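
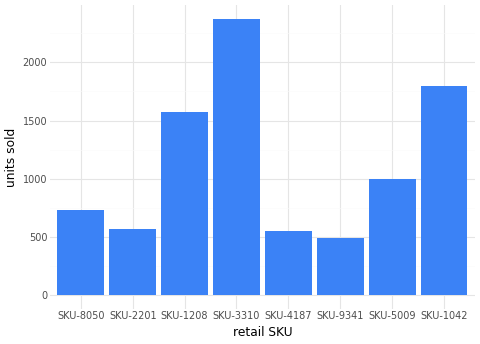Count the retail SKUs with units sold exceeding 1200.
3

Above 1200: SKU-1208, SKU-3310, SKU-1042.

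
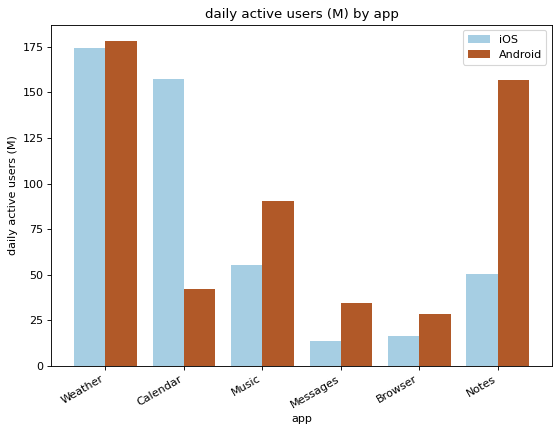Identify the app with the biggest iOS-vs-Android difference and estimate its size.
Calendar, ≈ 120 M

Calendar: iOS ≈ 160, Android ≈ 40 → gap ≈ 120. Next-largest (Notes) is only ≈ 100.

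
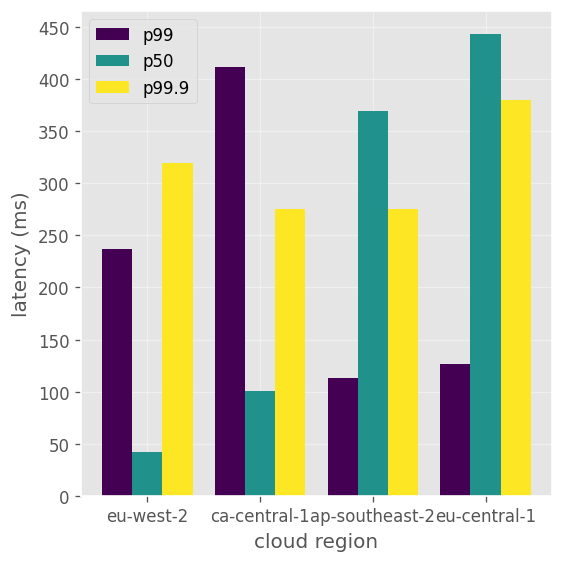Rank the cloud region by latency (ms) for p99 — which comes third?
eu-central-1

Top 4 for p99: ca-central-1 ≈ 400, eu-west-2 ≈ 250, eu-central-1 ≈ 150, ap-southeast-2 ≈ 100.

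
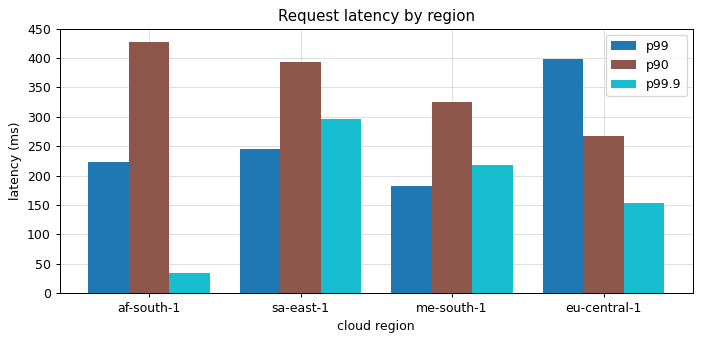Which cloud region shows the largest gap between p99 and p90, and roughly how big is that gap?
af-south-1, ≈ 250 ms

af-south-1: p99 ≈ 200, p90 ≈ 450 → gap ≈ 250. Next-largest (sa-east-1) is only ≈ 150.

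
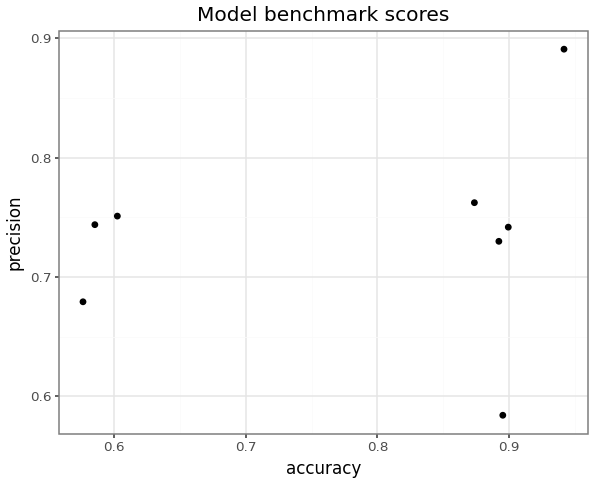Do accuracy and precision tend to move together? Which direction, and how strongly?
no clear correlation

Points are roughly uncorrelated; weak (|r| ≈ 0.2).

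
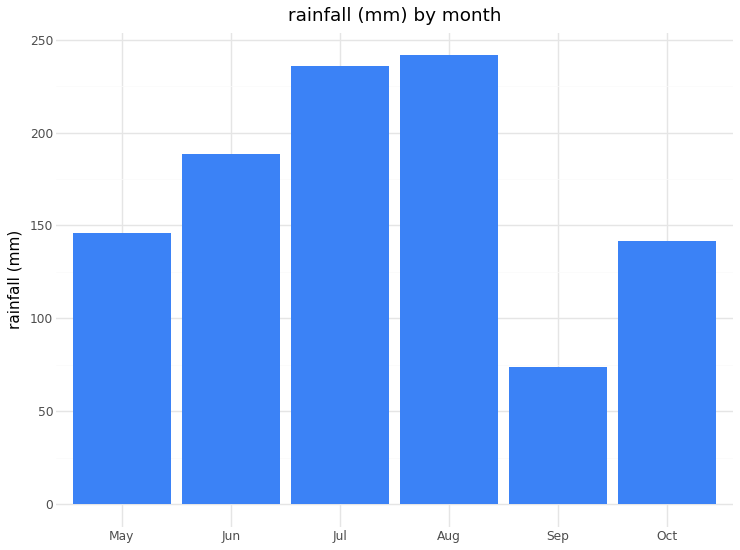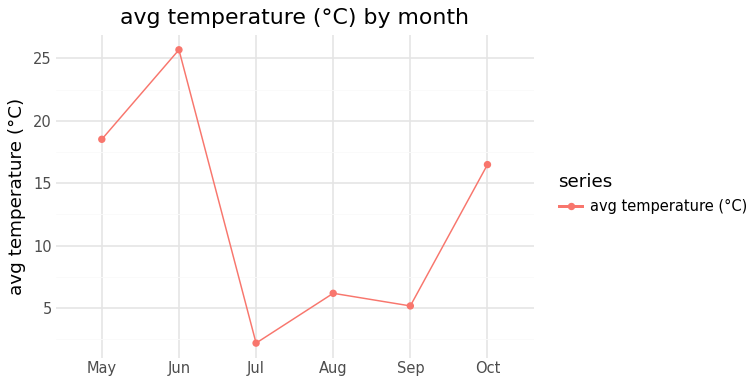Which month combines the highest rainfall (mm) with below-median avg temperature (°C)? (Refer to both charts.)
Chart 2 median avg temperature (°C) ≈ 10; below-median months: Jul, Aug, Sep. Among those, Aug has the highest rainfall (mm) (≈ 250).

Aug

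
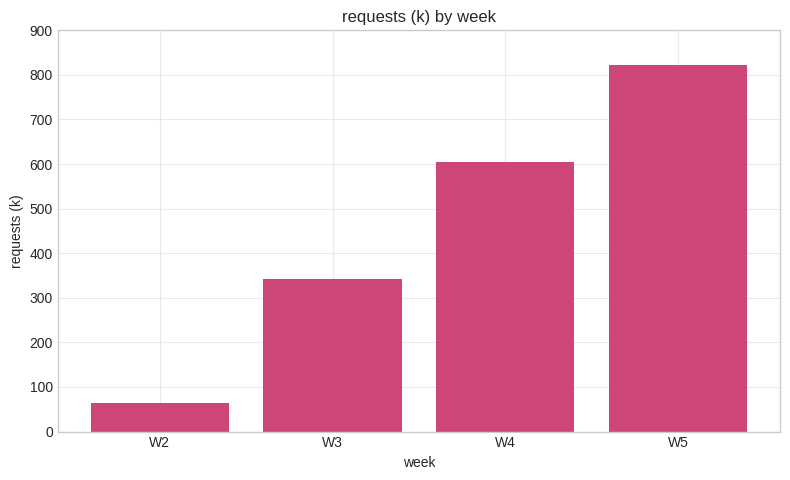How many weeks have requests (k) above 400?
Above 400: W4, W5.

2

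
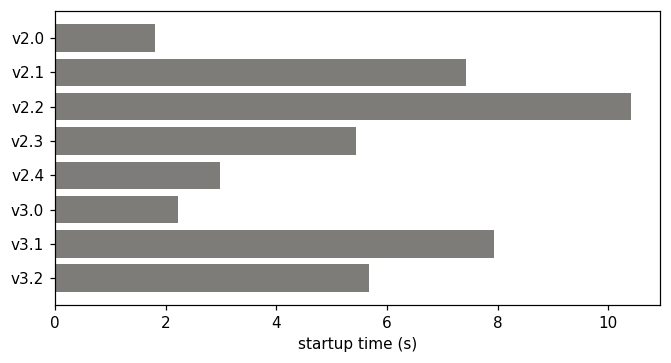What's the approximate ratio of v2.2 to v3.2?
v2.2 ≈ 10, v3.2 ≈ 6; 10/6 ≈ 1.67.

≈ 1.67×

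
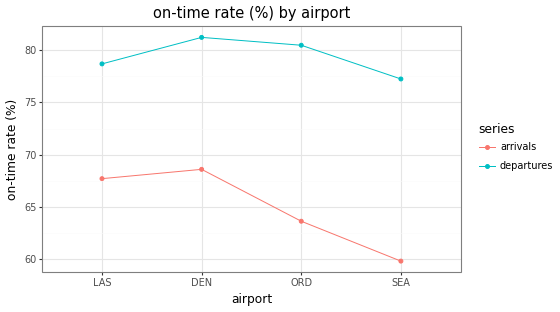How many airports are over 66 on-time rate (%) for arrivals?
2

Above 66: LAS, DEN.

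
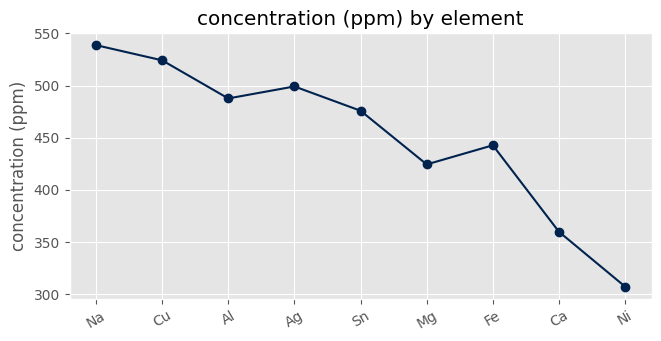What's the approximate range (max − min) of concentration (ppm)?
≈ 240

Max Na ≈ 540, min Ni ≈ 300; range ≈ 240.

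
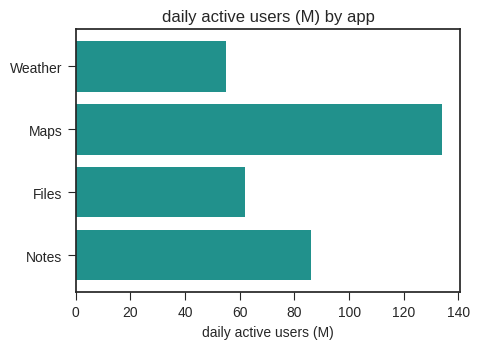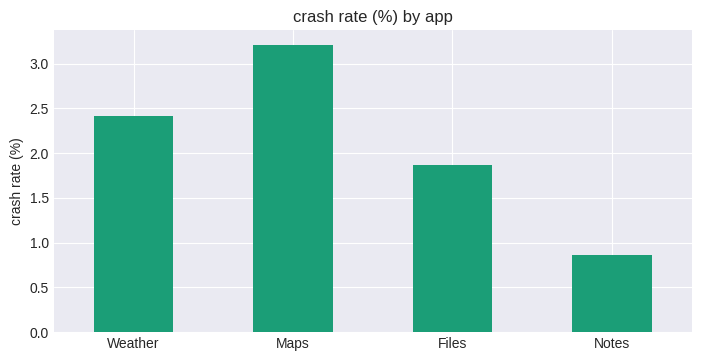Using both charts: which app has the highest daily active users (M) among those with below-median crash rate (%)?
Notes

Chart 2 median crash rate (%) ≈ 2; below-median apps: Files, Notes. Among those, Notes has the highest daily active users (M) (≈ 80).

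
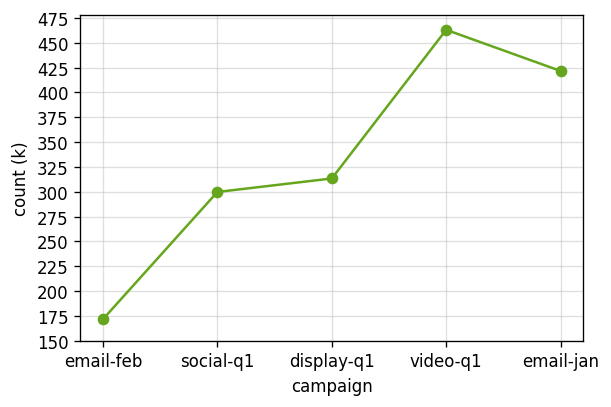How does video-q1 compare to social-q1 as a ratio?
≈ 1.58×

video-q1 ≈ 475, social-q1 ≈ 300; 475/300 ≈ 1.58.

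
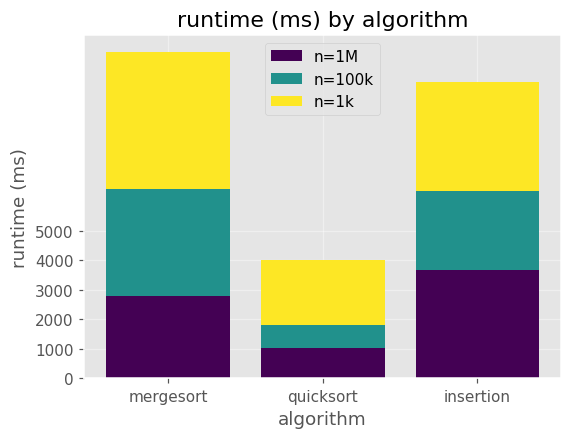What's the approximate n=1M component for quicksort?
n=1M top ≈ 1000, bottom ≈ 0; segment ≈ 1000.

≈ 1000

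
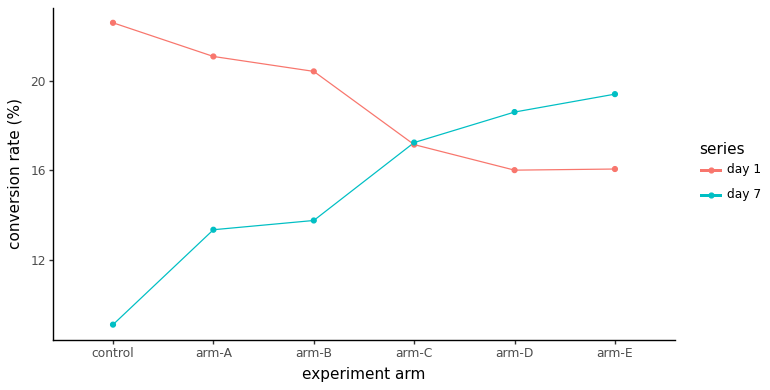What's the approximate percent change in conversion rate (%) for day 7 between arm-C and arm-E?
≈ +11.1%

arm-C ≈ 18, arm-E ≈ 20; (20 − 18) / 18 ≈ +11.1%.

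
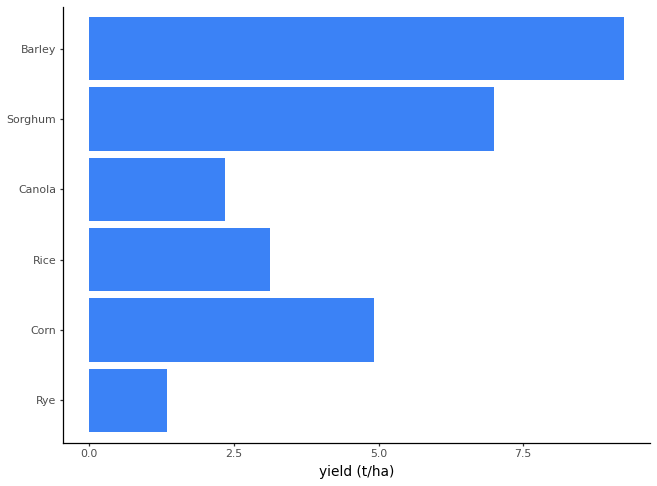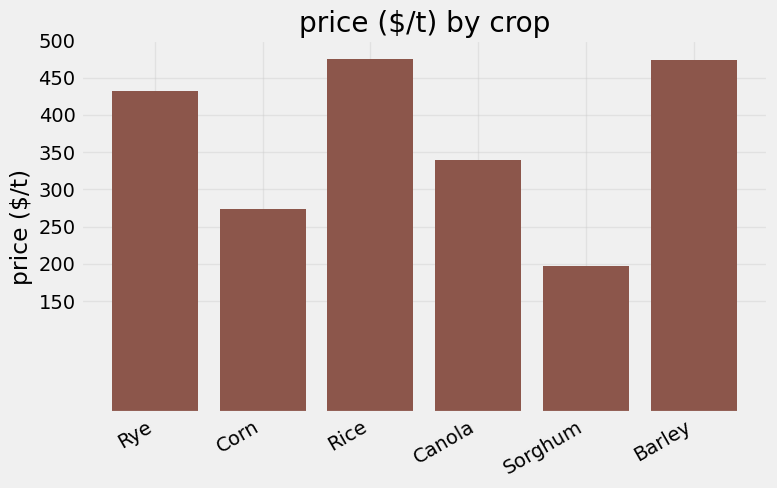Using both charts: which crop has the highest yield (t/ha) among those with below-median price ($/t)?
Sorghum

Chart 2 median price ($/t) ≈ 400; below-median crops: Corn, Canola, Sorghum. Among those, Sorghum has the highest yield (t/ha) (≈ 7).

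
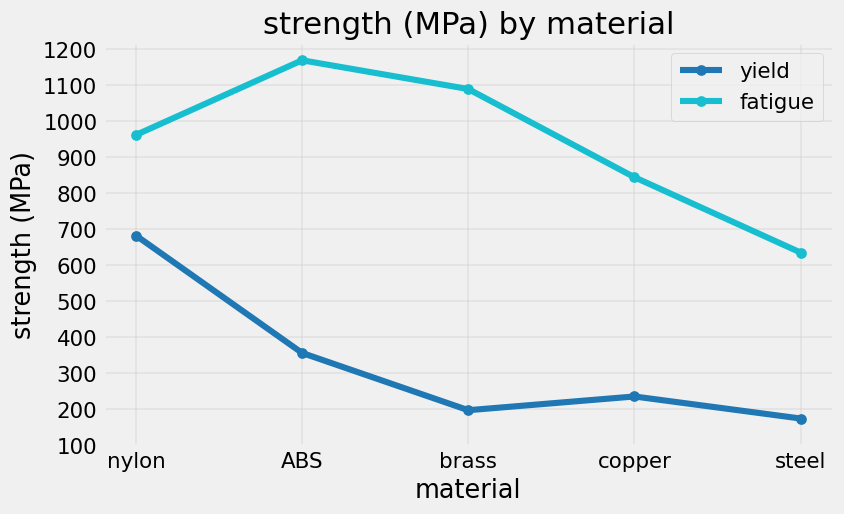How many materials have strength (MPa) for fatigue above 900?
3

Above 900: nylon, ABS, brass.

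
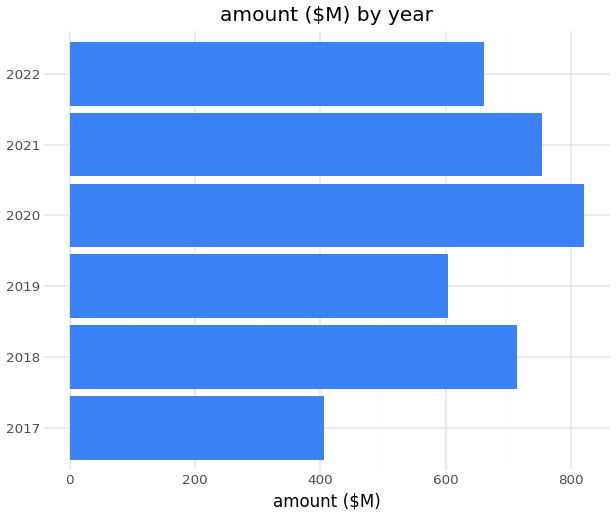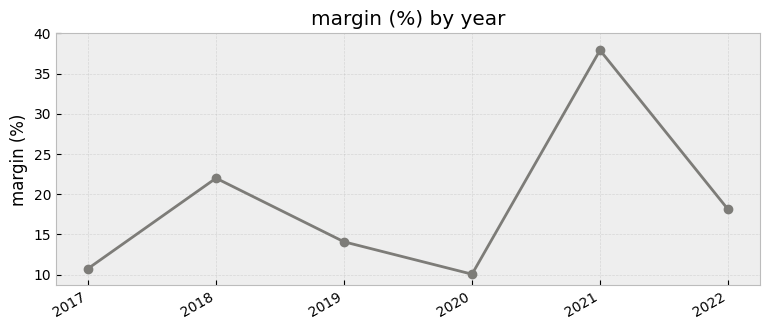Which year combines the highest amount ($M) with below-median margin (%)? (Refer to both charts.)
Chart 2 median margin (%) ≈ 15; below-median years: 2017, 2019, 2020. Among those, 2020 has the highest amount ($M) (≈ 800).

2020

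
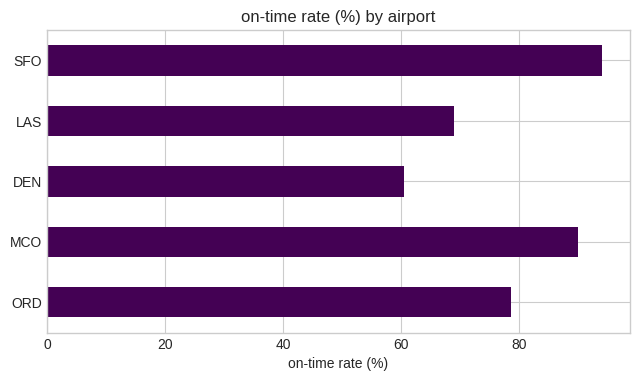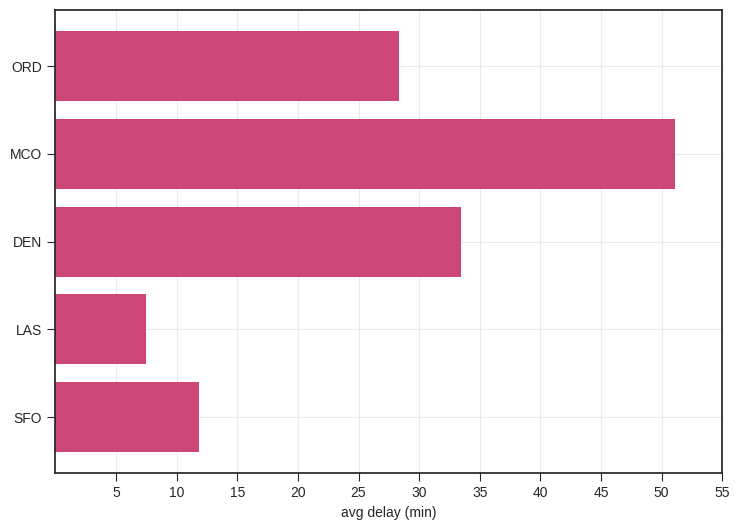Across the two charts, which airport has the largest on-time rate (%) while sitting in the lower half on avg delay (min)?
SFO

Chart 2 median avg delay (min) ≈ 30; below-median airports: LAS, SFO. Among those, SFO has the highest on-time rate (%) (≈ 90).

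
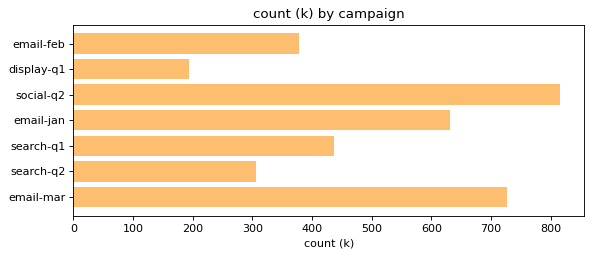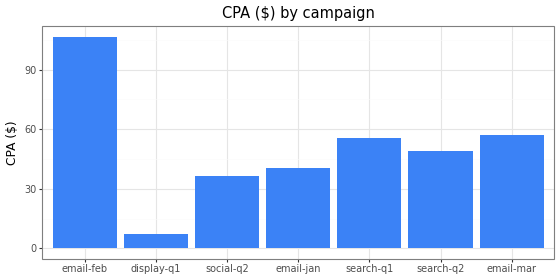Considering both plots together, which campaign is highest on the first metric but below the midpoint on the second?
Chart 2 median CPA ($) ≈ 50; below-median campaigns: display-q1, social-q2, email-jan. Among those, social-q2 has the highest count (k) (≈ 800).

social-q2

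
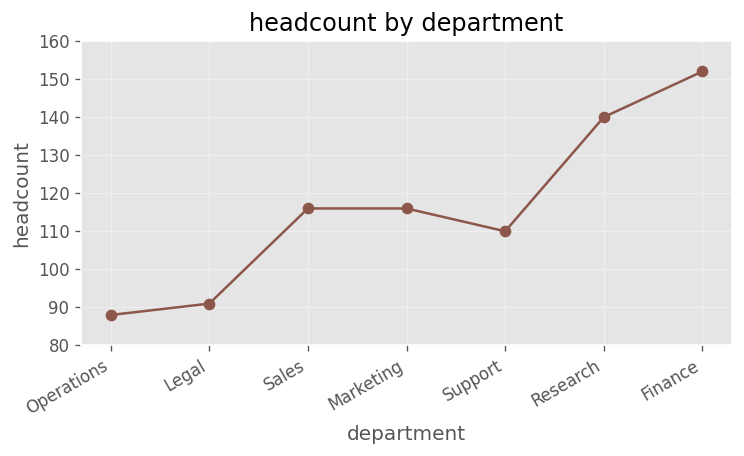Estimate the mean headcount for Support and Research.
≈ 125

(110 + 140) / 2 ≈ 125.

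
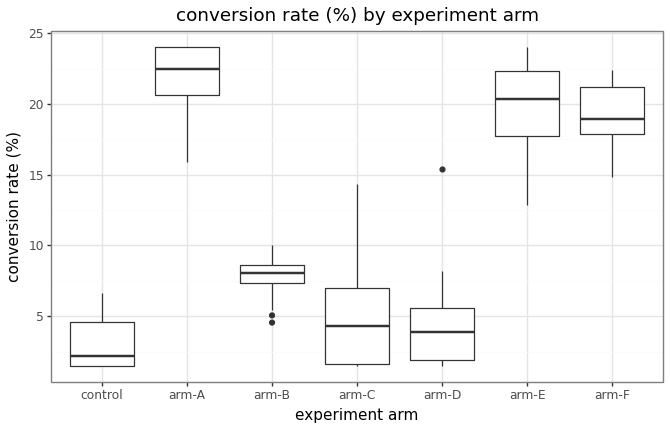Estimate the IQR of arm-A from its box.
Q3 ≈ 24, Q1 ≈ 20; IQR ≈ 4.

≈ 4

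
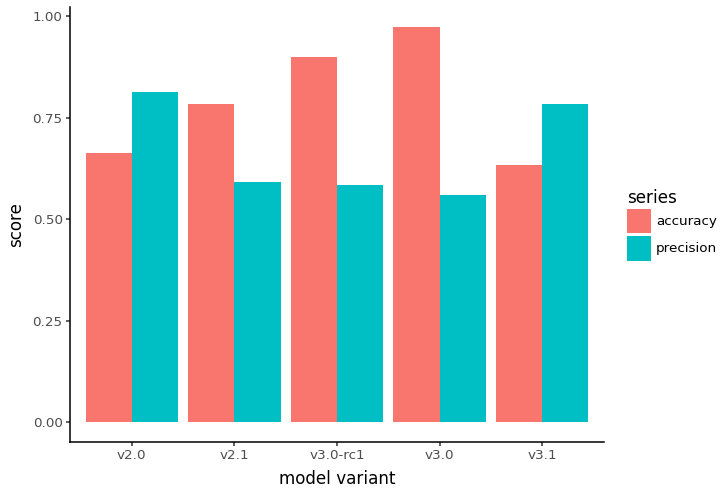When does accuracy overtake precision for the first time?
v2.0: accuracy ≈ 0.7 vs precision ≈ 0.8 (not yet); v2.1: accuracy ≈ 0.8 vs precision ≈ 0.6 (first crossover).

v2.1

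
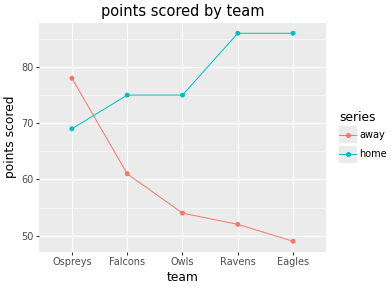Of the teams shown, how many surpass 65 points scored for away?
Above 65: Ospreys.

1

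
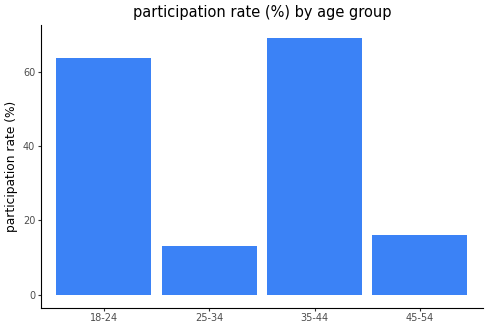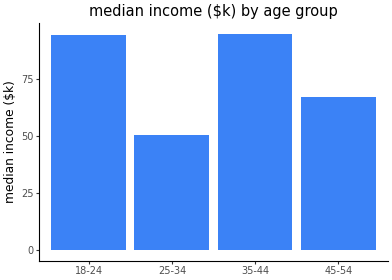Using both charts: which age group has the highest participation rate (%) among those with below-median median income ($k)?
45-54

Chart 2 median median income ($k) ≈ 80; below-median age groups: 25-34, 45-54. Among those, 45-54 has the highest participation rate (%) (≈ 20).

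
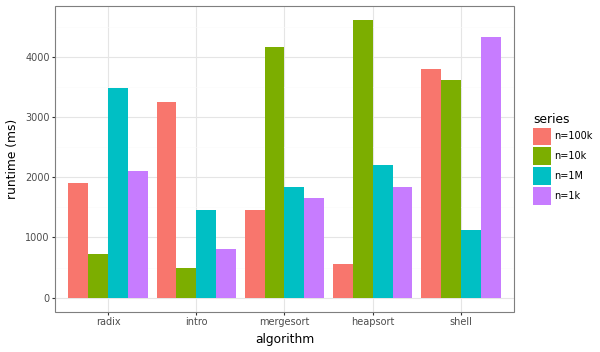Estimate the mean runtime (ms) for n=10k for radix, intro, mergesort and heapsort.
(500 + 500 + 4000 + 4500) / 4 ≈ 2375.

≈ 2375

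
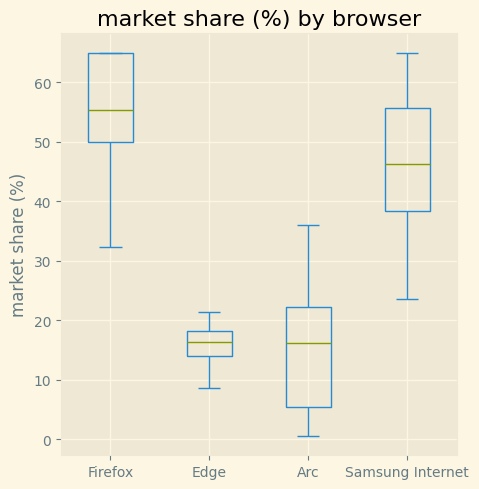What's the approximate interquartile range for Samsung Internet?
Q3 ≈ 55, Q1 ≈ 40; IQR ≈ 15.

≈ 15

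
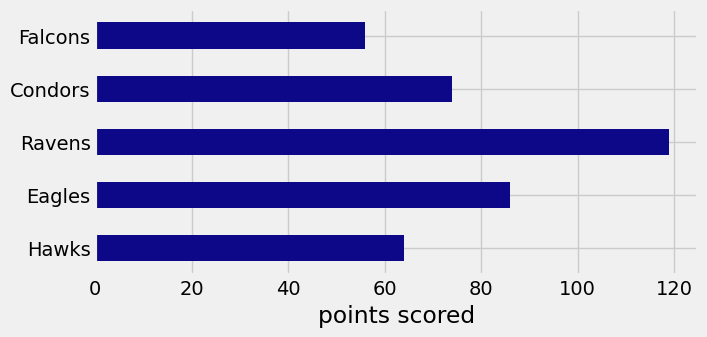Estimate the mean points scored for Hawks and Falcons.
≈ 60

(60 + 60) / 2 ≈ 60.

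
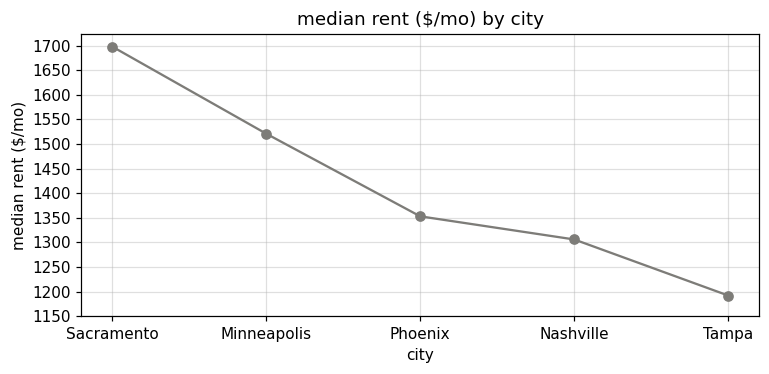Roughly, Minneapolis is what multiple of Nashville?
Minneapolis ≈ 1500, Nashville ≈ 1300; 1500/1300 ≈ 1.15.

≈ 1.15×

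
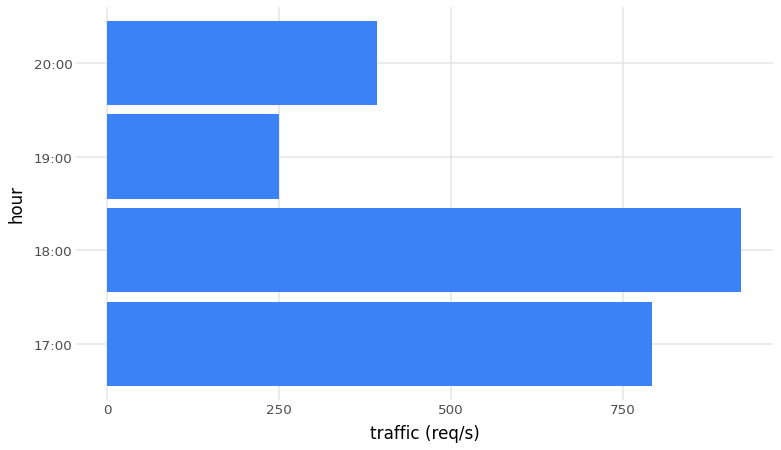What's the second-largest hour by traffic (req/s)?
Top 3: 18:00 ≈ 900, 17:00 ≈ 800, 20:00 ≈ 400.

17:00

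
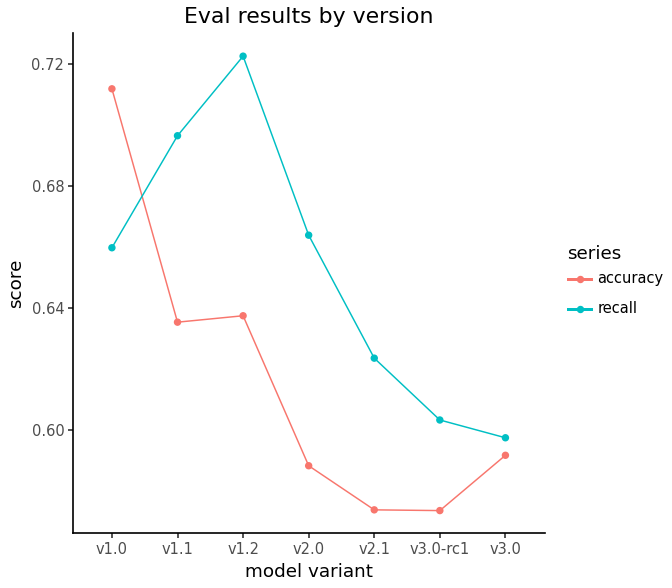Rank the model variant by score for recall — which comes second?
v1.1

Top 3 for recall: v1.2 ≈ 0.72, v1.1 ≈ 0.70, v2.0 ≈ 0.66.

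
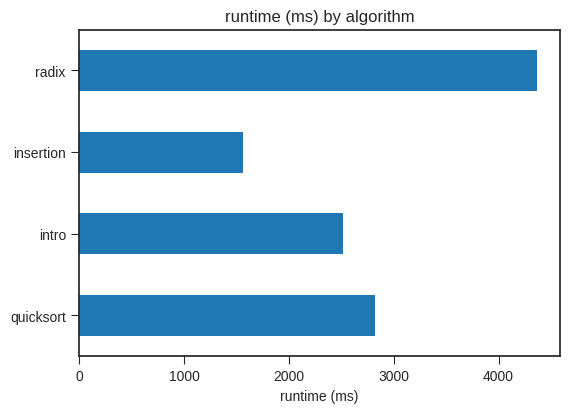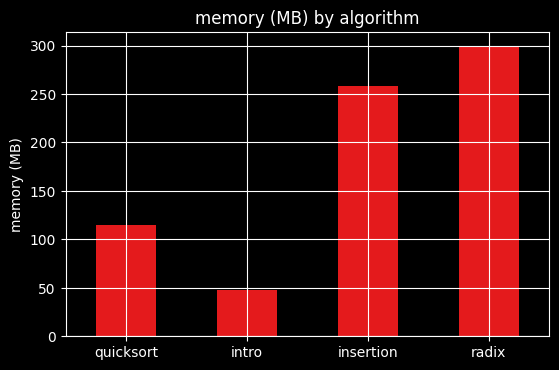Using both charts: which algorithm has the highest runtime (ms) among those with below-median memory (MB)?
Chart 2 median memory (MB) ≈ 200; below-median algorithms: quicksort, intro. Among those, quicksort has the highest runtime (ms) (≈ 3000).

quicksort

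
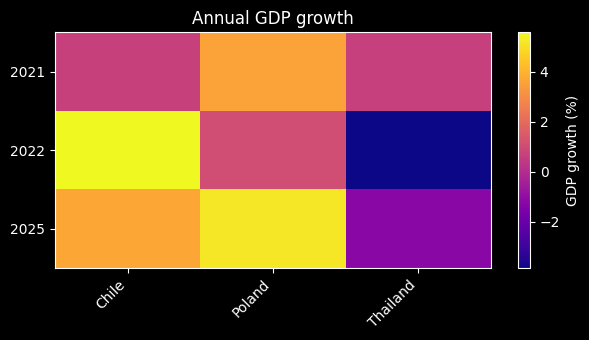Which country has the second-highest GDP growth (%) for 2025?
Top 3 for 2025: Poland ≈ 5, Chile ≈ 4, Thailand ≈ -1.

Chile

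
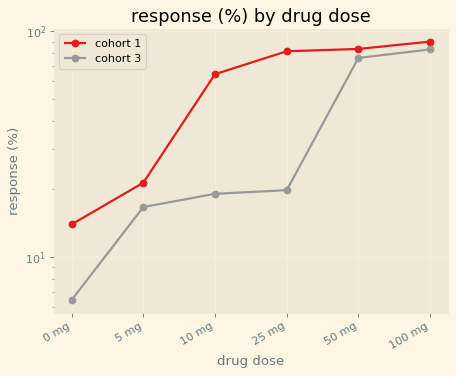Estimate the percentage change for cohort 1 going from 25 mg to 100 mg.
≈ +12.5%

25 mg ≈ 80, 100 mg ≈ 90; (90 − 80) / 80 ≈ +12.5%.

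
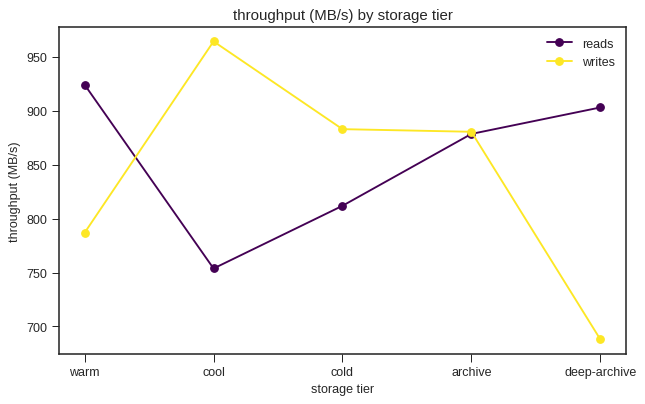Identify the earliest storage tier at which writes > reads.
cool

warm: writes ≈ 775 vs reads ≈ 925 (not yet); cool: writes ≈ 975 vs reads ≈ 750 (first crossover).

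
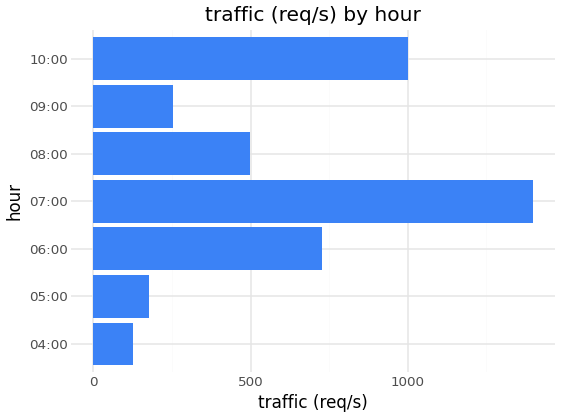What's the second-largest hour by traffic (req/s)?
10:00

Top 3: 07:00 ≈ 1400, 10:00 ≈ 1000, 06:00 ≈ 800.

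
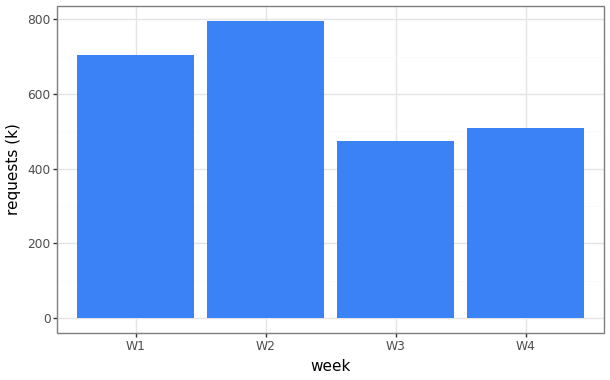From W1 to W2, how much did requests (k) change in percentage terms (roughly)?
≈ +14.3%

W1 ≈ 700, W2 ≈ 800; (800 − 700) / 700 ≈ +14.3%.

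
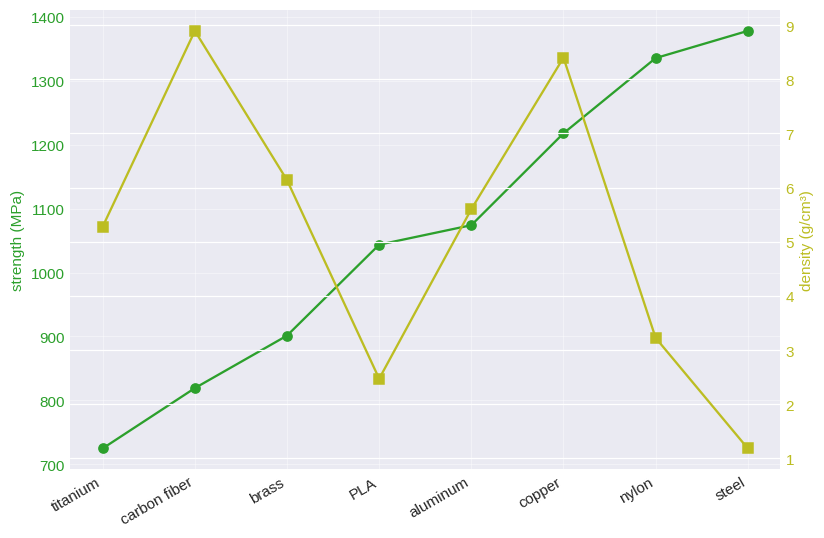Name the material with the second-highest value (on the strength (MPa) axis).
Top 3 (on the strength (MPa) axis): steel ≈ 1400, nylon ≈ 1300, copper ≈ 1200.

nylon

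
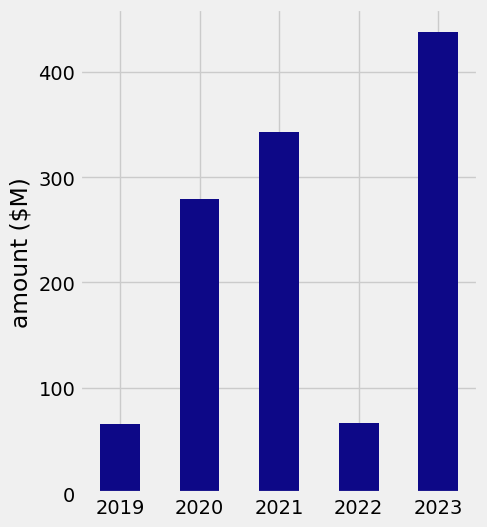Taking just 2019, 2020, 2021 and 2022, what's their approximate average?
≈ 188

(50 + 300 + 350 + 50) / 4 ≈ 188.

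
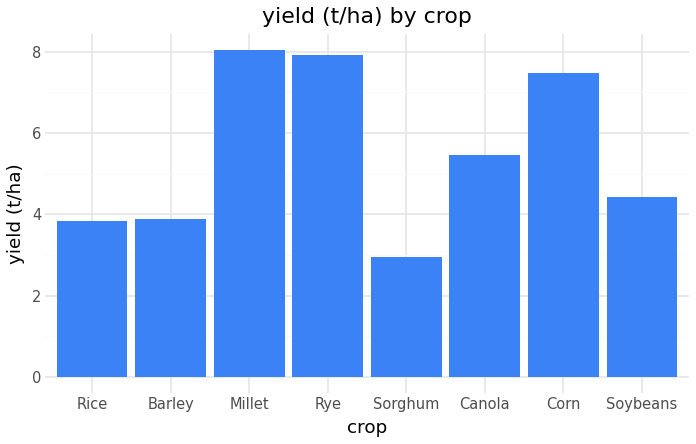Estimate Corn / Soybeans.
Corn ≈ 7, Soybeans ≈ 4; 7/4 ≈ 1.75.

≈ 1.75×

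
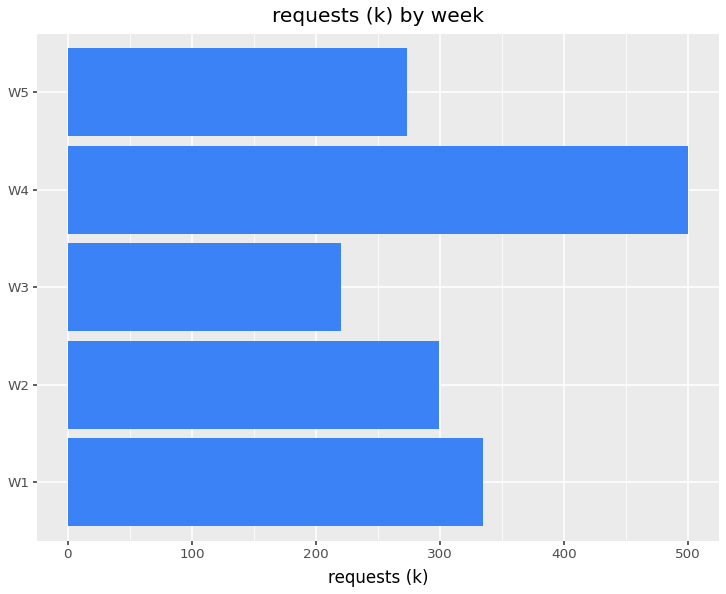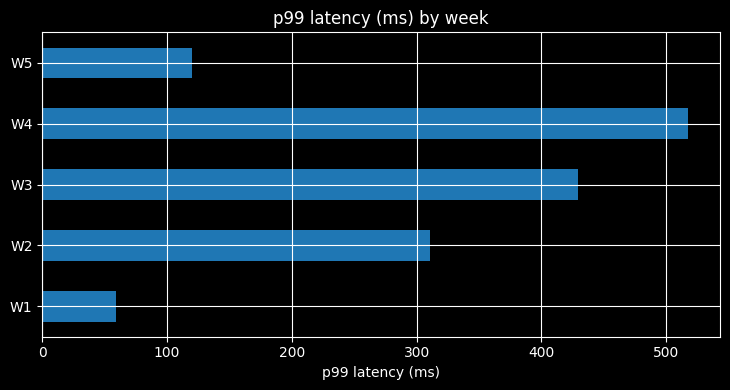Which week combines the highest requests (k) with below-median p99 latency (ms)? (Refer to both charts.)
Chart 2 median p99 latency (ms) ≈ 300; below-median weeks: W1, W5. Among those, W1 has the highest requests (k) (≈ 350).

W1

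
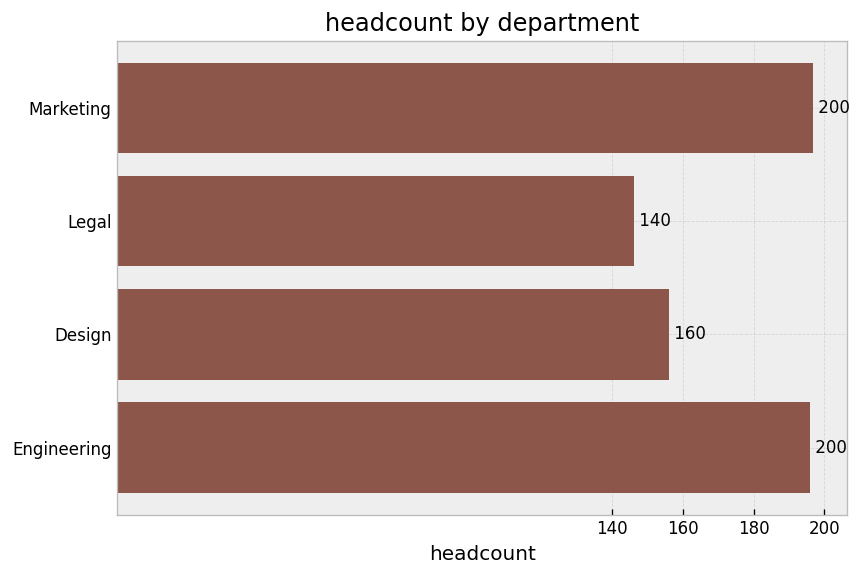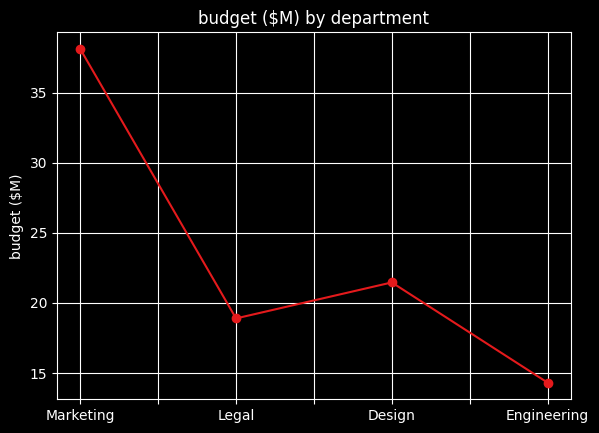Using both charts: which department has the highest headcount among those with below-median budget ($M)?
Chart 2 median budget ($M) ≈ 20; below-median departments: Legal, Engineering. Among those, Engineering has the highest headcount (≈ 200).

Engineering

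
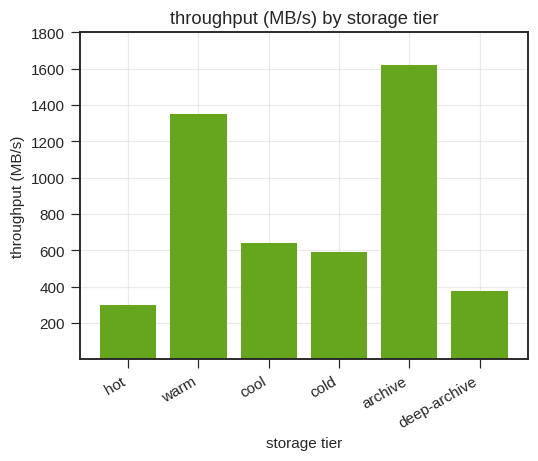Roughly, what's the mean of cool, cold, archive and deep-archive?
≈ 800

(600 + 600 + 1600 + 400) / 4 ≈ 800.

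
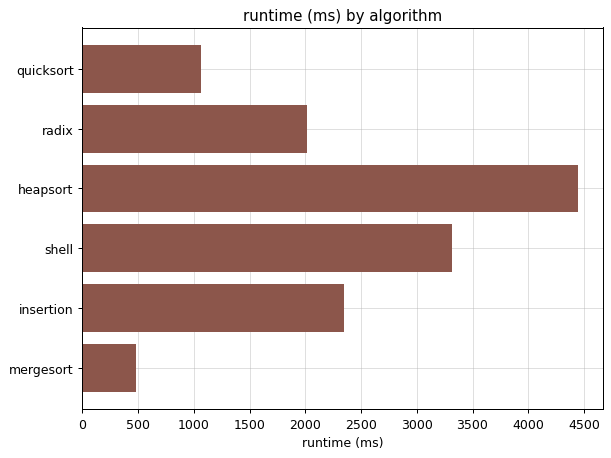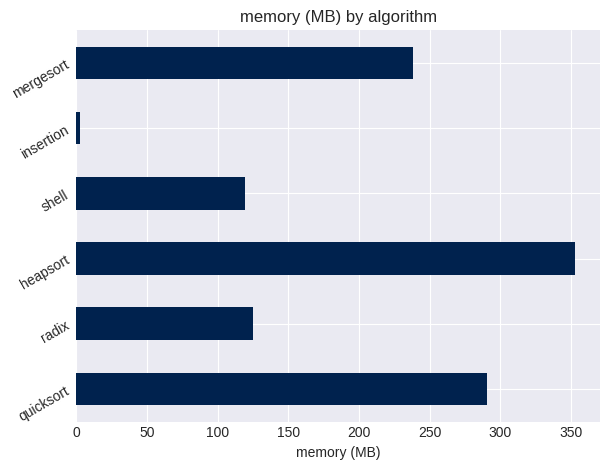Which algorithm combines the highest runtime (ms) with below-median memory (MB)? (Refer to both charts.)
shell

Chart 2 median memory (MB) ≈ 200; below-median algorithms: radix, shell, insertion. Among those, shell has the highest runtime (ms) (≈ 3500).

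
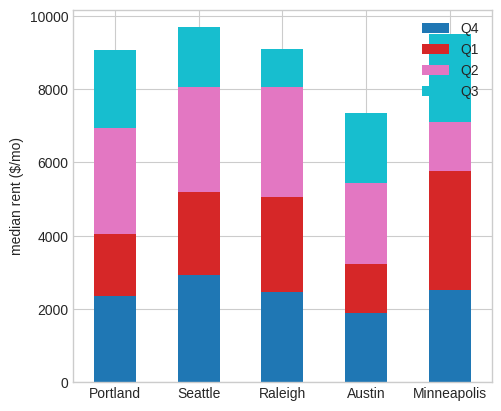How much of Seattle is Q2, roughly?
Q2 top ≈ 8000, bottom ≈ 5000; segment ≈ 3000.

≈ 3000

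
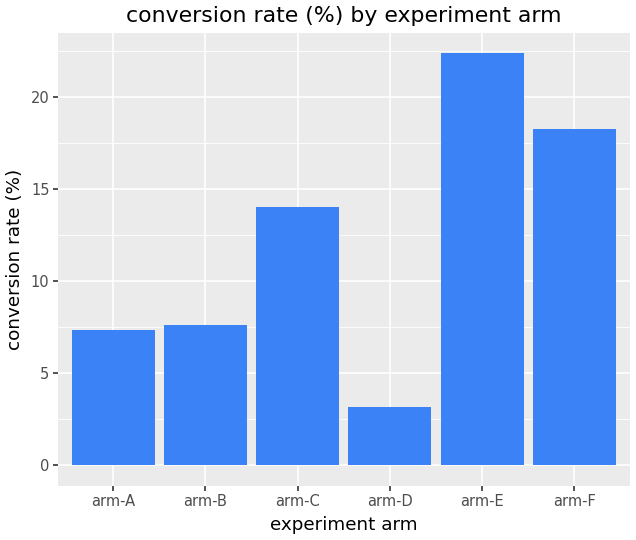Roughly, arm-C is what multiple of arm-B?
arm-C ≈ 14, arm-B ≈ 8; 14/8 ≈ 1.75.

≈ 1.75×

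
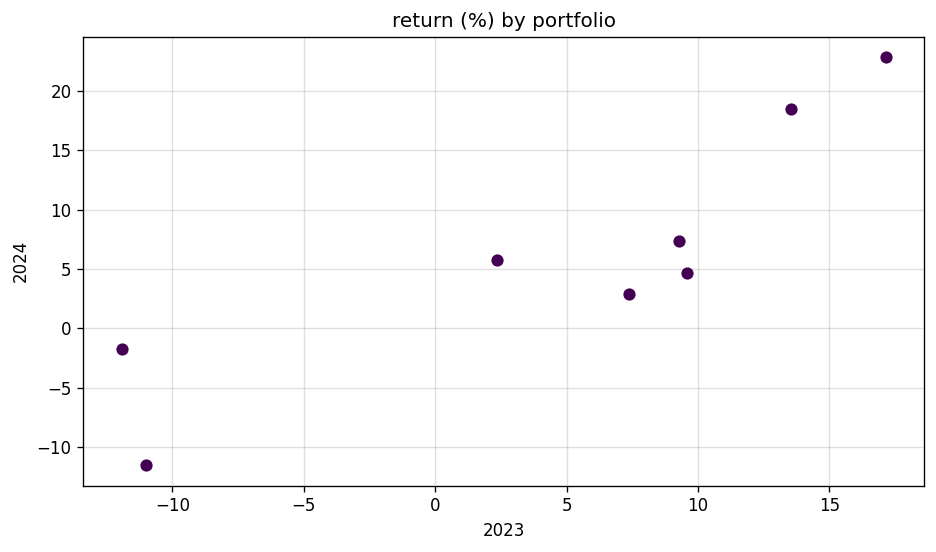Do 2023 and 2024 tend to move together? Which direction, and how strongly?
positive, strong

Points are positively correlated; strong (|r| ≈ 0.9).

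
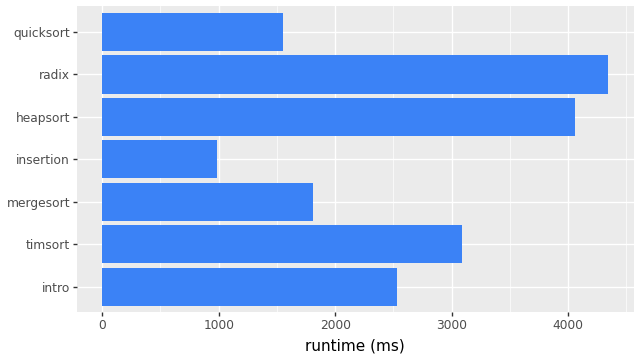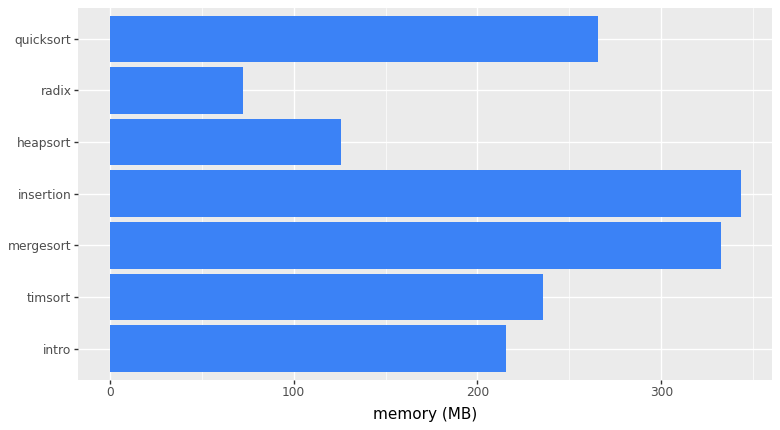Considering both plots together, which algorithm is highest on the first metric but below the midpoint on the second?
radix

Chart 2 median memory (MB) ≈ 250; below-median algorithms: intro, heapsort, radix. Among those, radix has the highest runtime (ms) (≈ 4500).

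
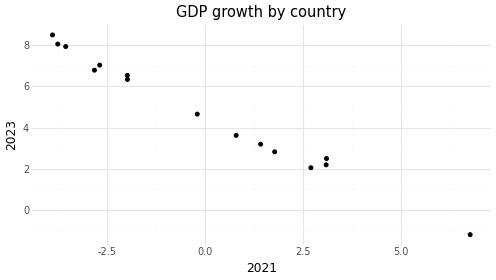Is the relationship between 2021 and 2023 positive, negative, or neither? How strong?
negative, strong

Points are negatively correlated; strong (|r| ≈ 1.0).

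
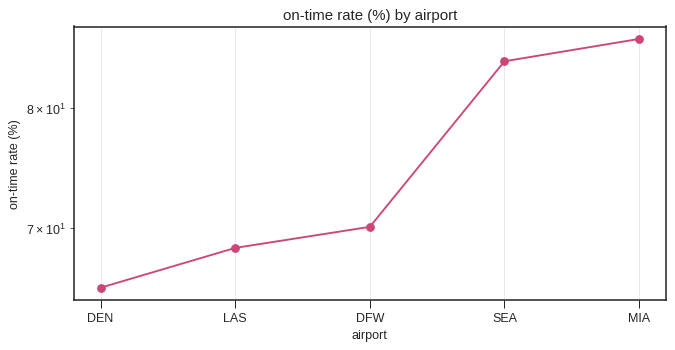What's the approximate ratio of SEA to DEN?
SEA ≈ 84, DEN ≈ 66; 84/66 ≈ 1.27.

≈ 1.27×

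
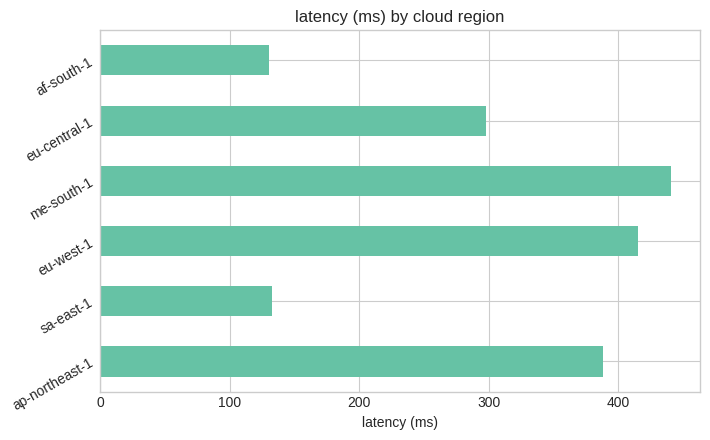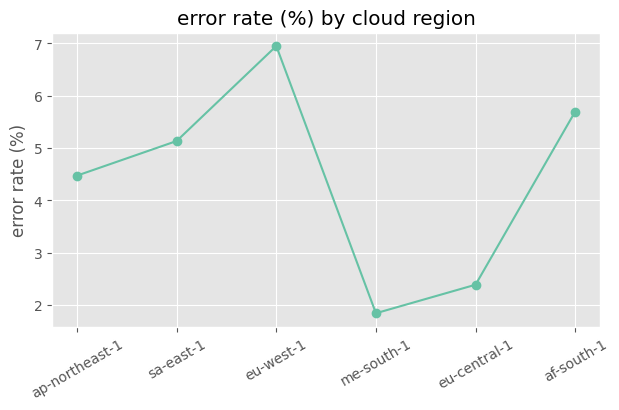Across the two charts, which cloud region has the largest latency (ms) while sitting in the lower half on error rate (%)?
me-south-1

Chart 2 median error rate (%) ≈ 5; below-median cloud regions: ap-northeast-1, me-south-1, eu-central-1. Among those, me-south-1 has the highest latency (ms) (≈ 450).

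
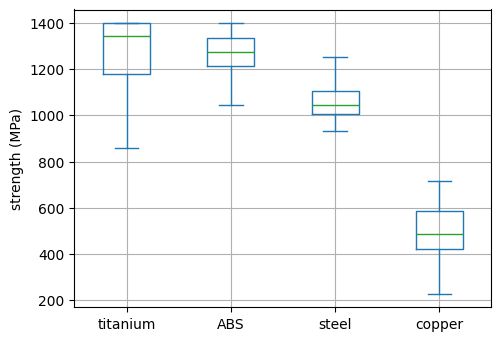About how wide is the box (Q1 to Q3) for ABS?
Q3 ≈ 1300, Q1 ≈ 1200; IQR ≈ 100.

≈ 100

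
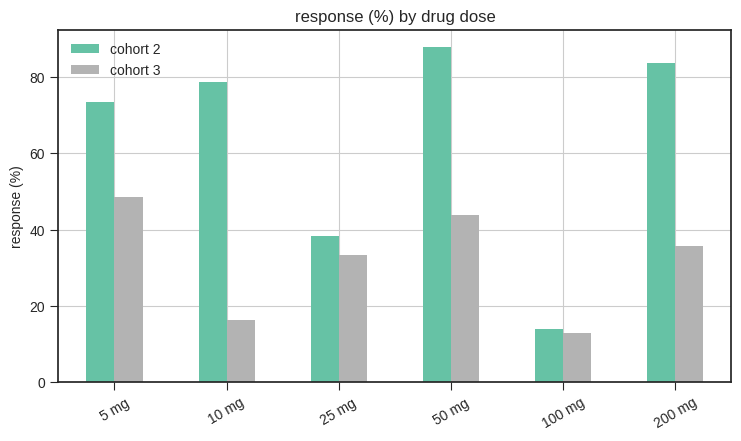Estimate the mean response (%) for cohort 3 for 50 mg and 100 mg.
(40 + 10) / 2 ≈ 25.

≈ 25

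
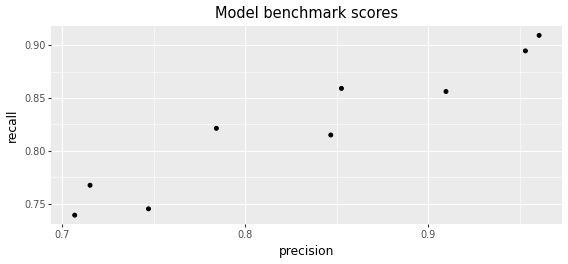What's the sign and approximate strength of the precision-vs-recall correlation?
Points are positively correlated; strong (|r| ≈ 1.0).

positive, strong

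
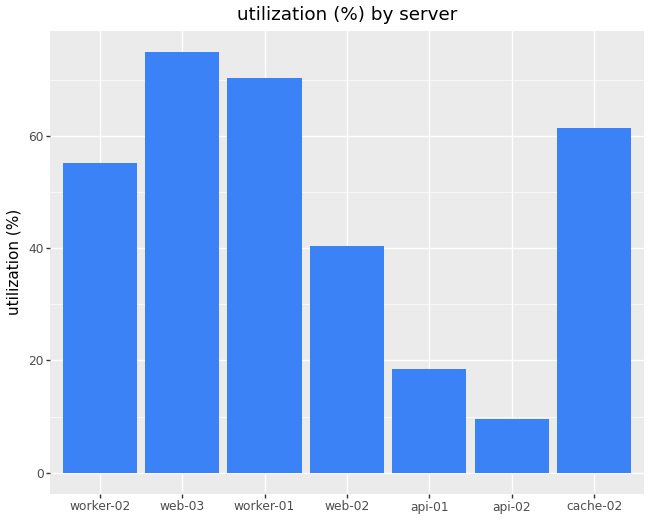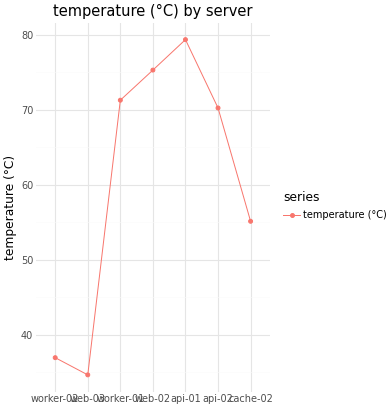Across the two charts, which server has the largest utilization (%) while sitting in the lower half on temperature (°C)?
Chart 2 median temperature (°C) ≈ 70; below-median servers: worker-02, web-03, cache-02. Among those, web-03 has the highest utilization (%) (≈ 80).

web-03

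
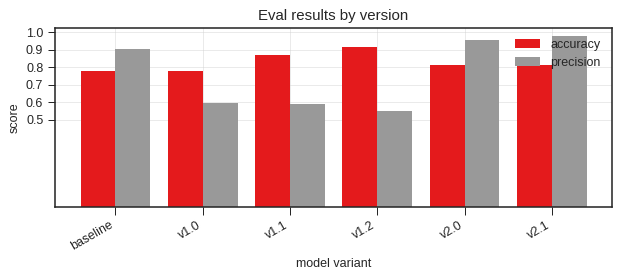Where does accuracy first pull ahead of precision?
baseline: accuracy ≈ 0.8 vs precision ≈ 0.9 (not yet); v1.0: accuracy ≈ 0.8 vs precision ≈ 0.6 (first crossover).

v1.0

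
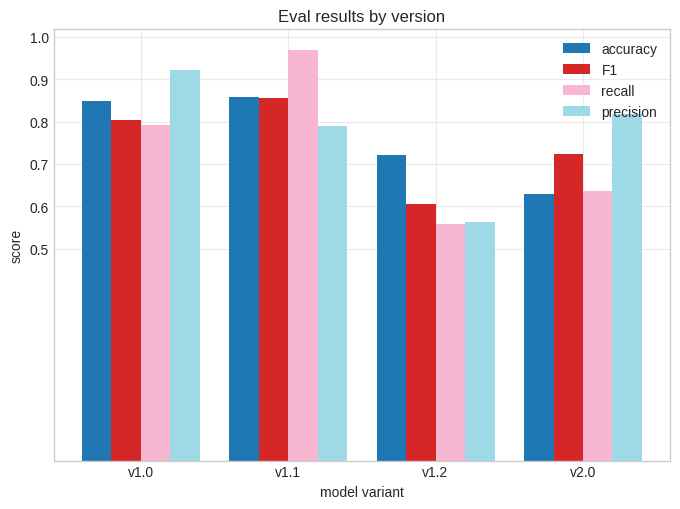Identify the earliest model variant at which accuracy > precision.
v1.1

v1.0: accuracy ≈ 0.8 vs precision ≈ 0.9 (not yet); v1.1: accuracy ≈ 0.9 vs precision ≈ 0.8 (first crossover).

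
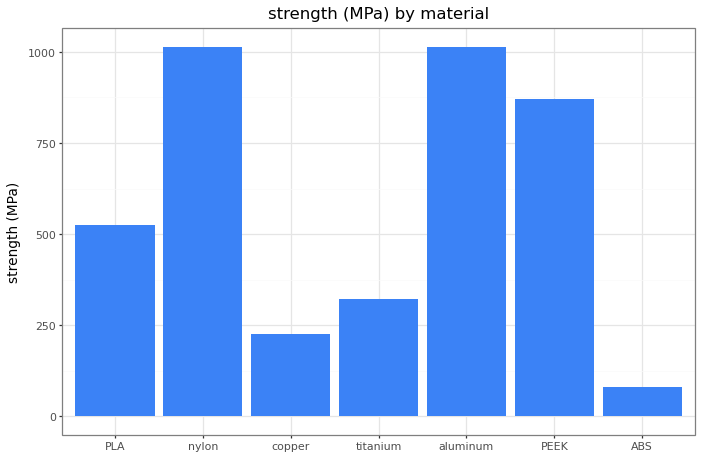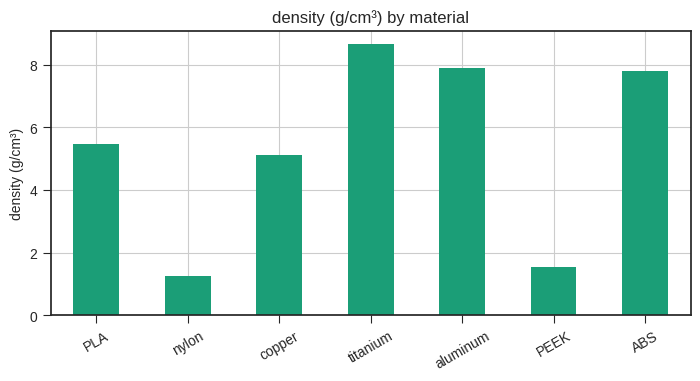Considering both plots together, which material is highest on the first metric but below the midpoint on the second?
Chart 2 median density (g/cm³) ≈ 5; below-median materials: nylon, copper, PEEK. Among those, nylon has the highest strength (MPa) (≈ 1000).

nylon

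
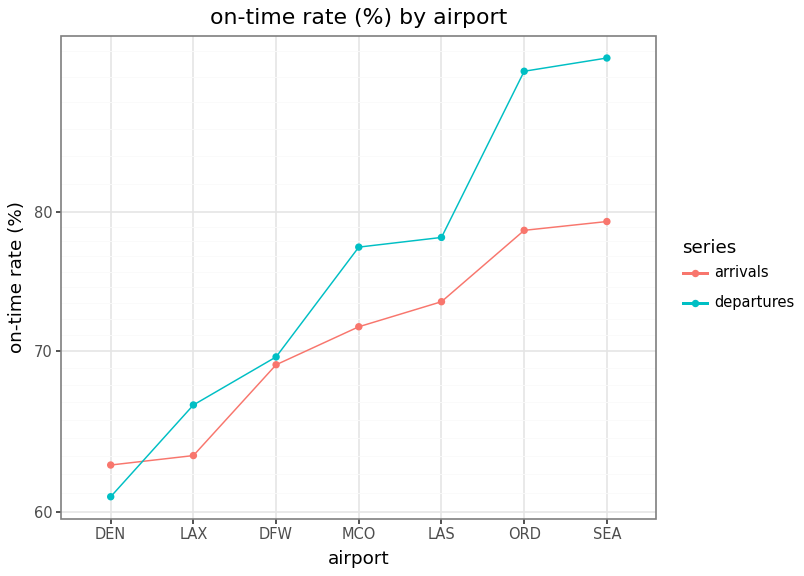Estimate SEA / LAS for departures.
≈ 1.19×

SEA ≈ 95, LAS ≈ 80; 95/80 ≈ 1.19.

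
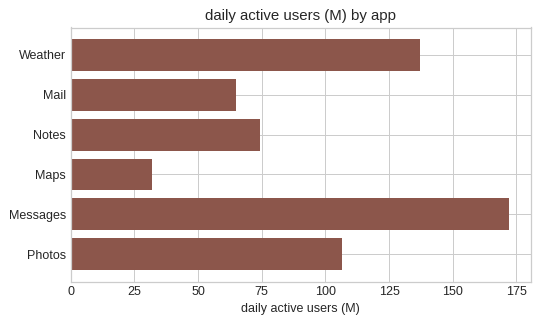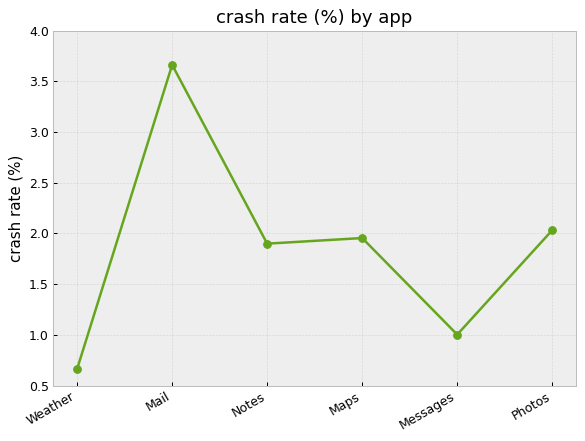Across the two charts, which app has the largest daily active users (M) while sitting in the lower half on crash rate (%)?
Messages

Chart 2 median crash rate (%) ≈ 2; below-median apps: Weather, Notes, Messages. Among those, Messages has the highest daily active users (M) (≈ 180).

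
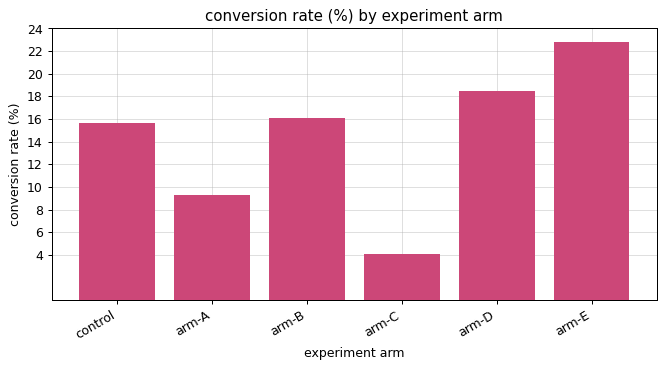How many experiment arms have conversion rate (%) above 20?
1

Above 20: arm-E.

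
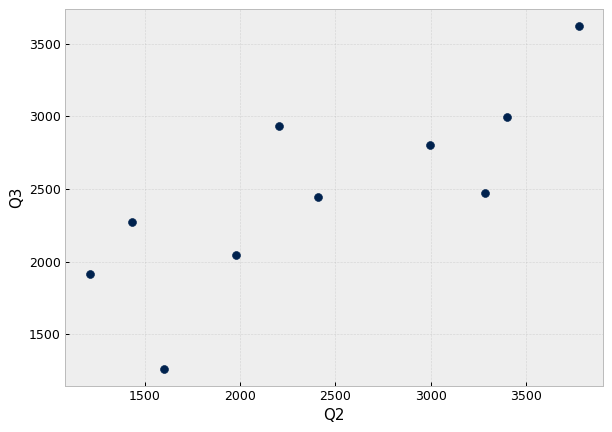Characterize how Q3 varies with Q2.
positive, strong

Points are positively correlated; strong (|r| ≈ 0.8).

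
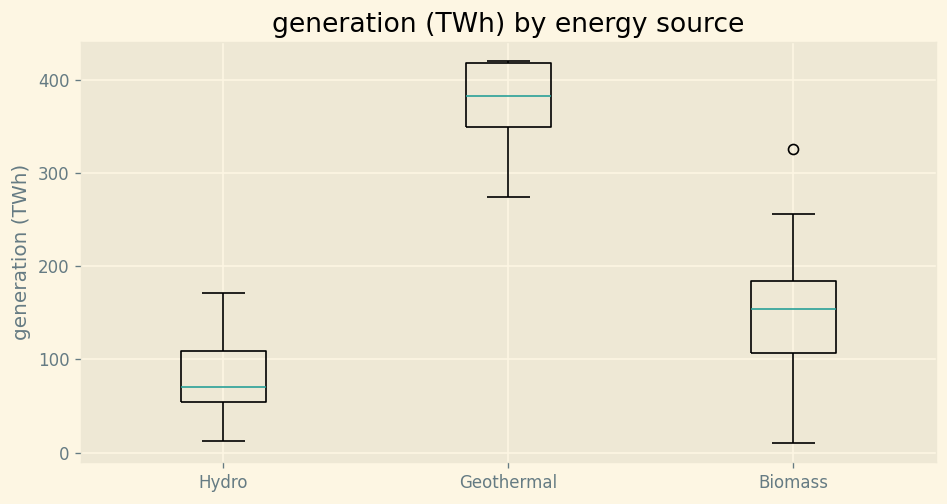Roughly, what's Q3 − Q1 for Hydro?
Q3 ≈ 100, Q1 ≈ 50; IQR ≈ 50.

≈ 50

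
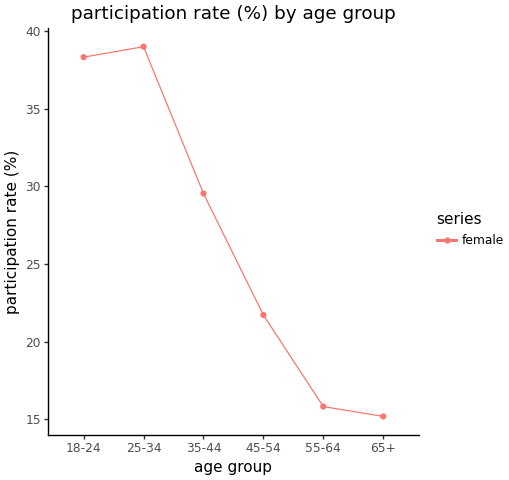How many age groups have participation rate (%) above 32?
2

Above 32: 18-24, 25-34.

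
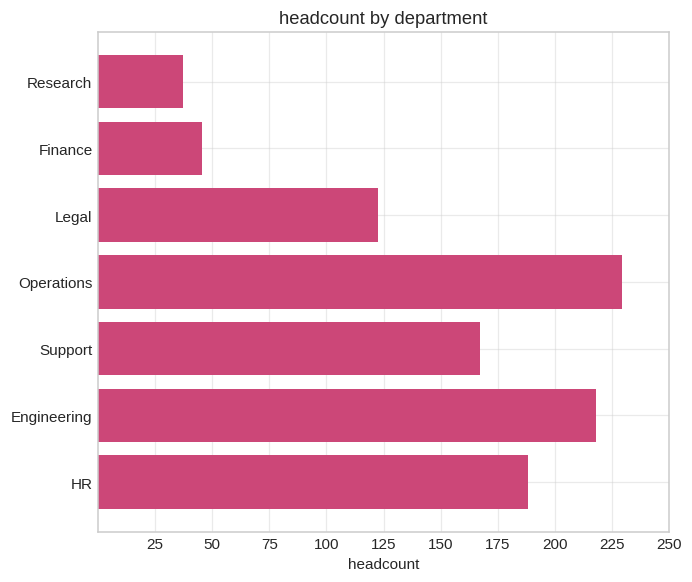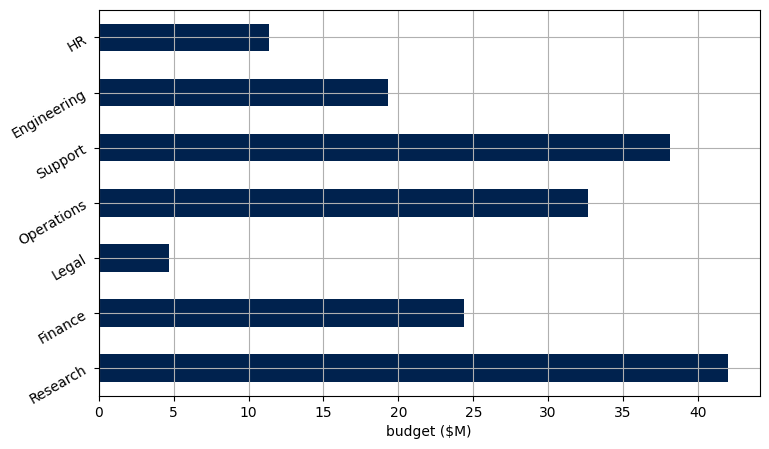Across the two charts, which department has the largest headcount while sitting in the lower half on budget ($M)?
Chart 2 median budget ($M) ≈ 25; below-median departments: Legal, Engineering, HR. Among those, Engineering has the highest headcount (≈ 225).

Engineering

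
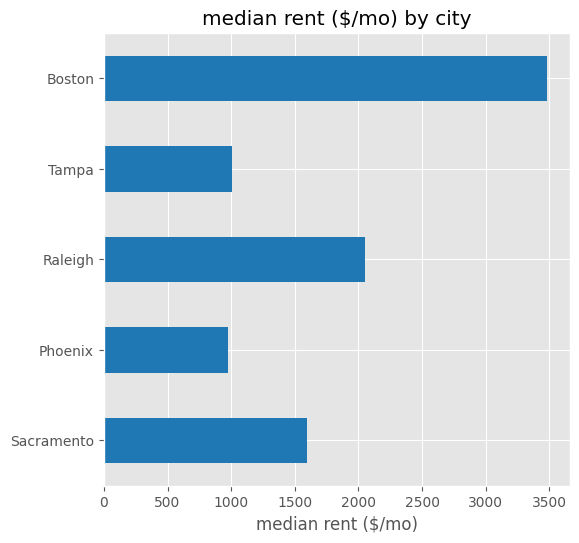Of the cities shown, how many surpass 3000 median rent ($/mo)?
Above 3000: Boston.

1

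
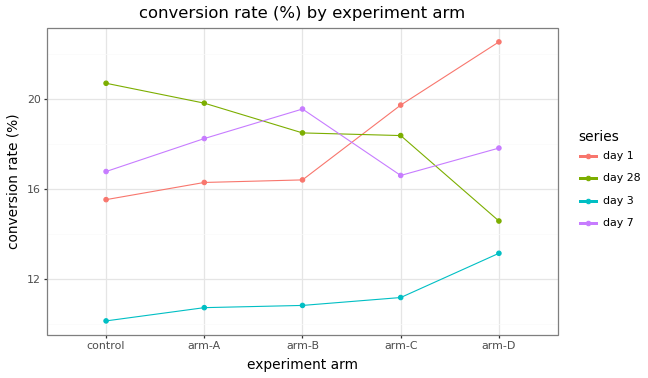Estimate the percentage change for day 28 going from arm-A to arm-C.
≈ -10%

arm-A ≈ 20, arm-C ≈ 18; (18 − 20) / 20 ≈ -10%.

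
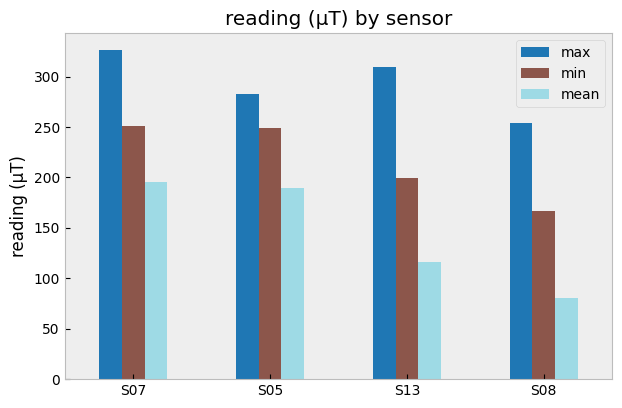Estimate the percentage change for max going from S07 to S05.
S07 ≈ 350, S05 ≈ 300; (300 − 350) / 350 ≈ -14.3%.

≈ -14.3%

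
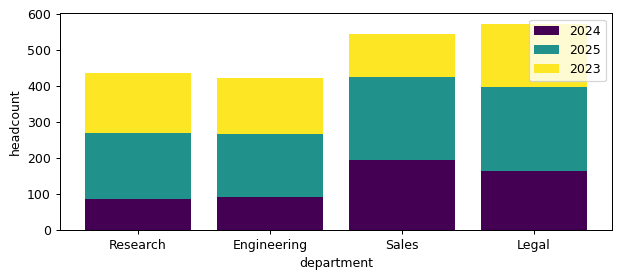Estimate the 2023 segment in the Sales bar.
≈ 100

2023 top ≈ 550, bottom ≈ 450; segment ≈ 100.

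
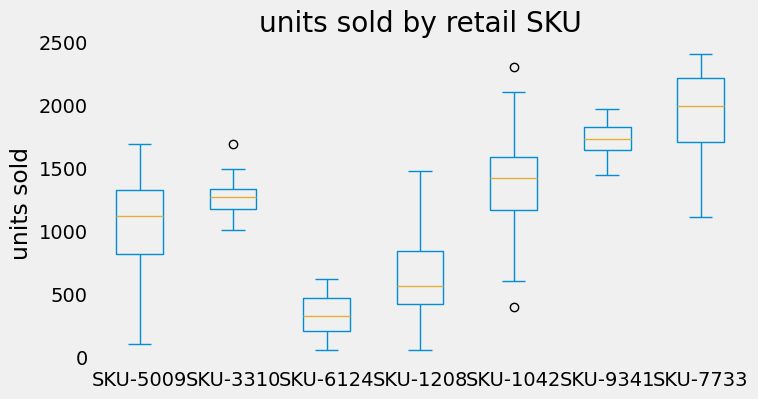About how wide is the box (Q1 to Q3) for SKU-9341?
≈ 200

Q3 ≈ 1800, Q1 ≈ 1600; IQR ≈ 200.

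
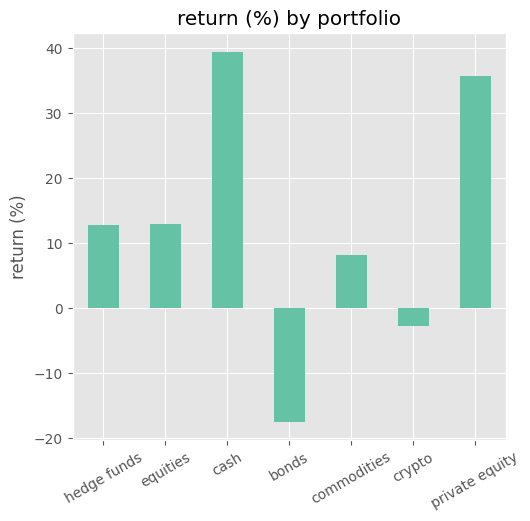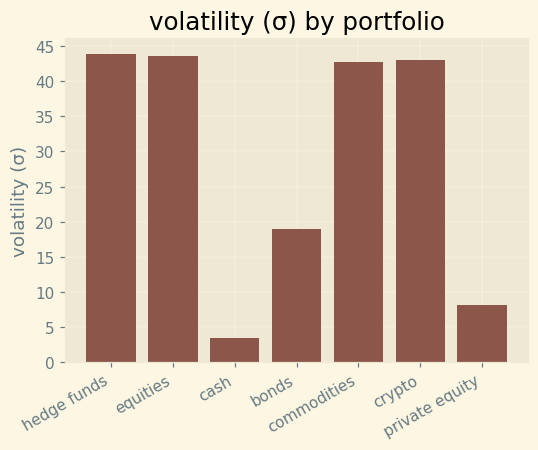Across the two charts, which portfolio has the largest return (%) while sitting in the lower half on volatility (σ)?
cash

Chart 2 median volatility (σ) ≈ 45; below-median portfolios: cash, bonds, private equity. Among those, cash has the highest return (%) (≈ 40).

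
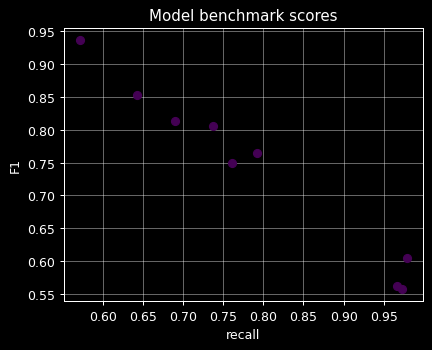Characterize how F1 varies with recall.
negative, strong

Points are negatively correlated; strong (|r| ≈ 1.0).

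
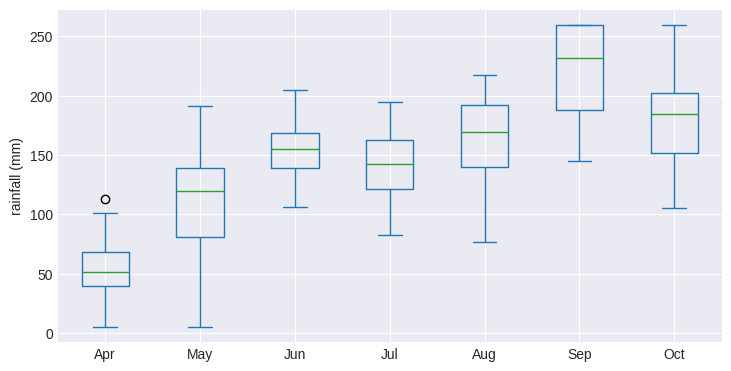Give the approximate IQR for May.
Q3 ≈ 140, Q1 ≈ 80; IQR ≈ 60.

≈ 60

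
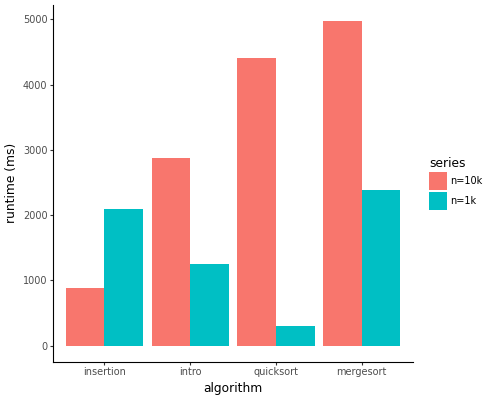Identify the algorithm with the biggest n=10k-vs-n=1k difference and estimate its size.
quicksort, ≈ 4000 ms

quicksort: n=10k ≈ 4500, n=1k ≈ 500 → gap ≈ 4000. Next-largest (mergesort) is only ≈ 2500.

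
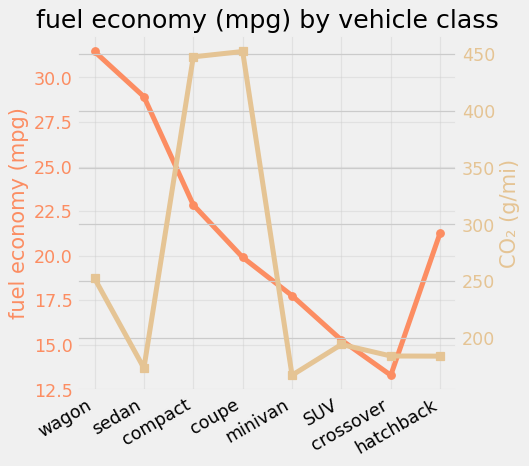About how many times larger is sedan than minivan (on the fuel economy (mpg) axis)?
sedan ≈ 28, minivan ≈ 18; 28/18 ≈ 1.56.

≈ 1.56×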